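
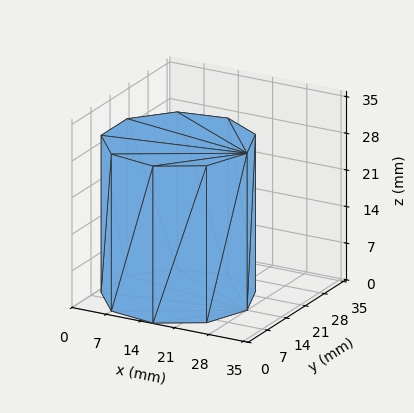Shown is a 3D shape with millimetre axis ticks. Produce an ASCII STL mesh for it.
Reading the render: the shape is a regular 9-sided prism (a cylinder approximated with 9 flat sides), circumscribed radius ≈ 14 mm, height ≈ 30 mm (dimensions read to the nearest mm from the axis ticks). For the STL, each face is triangulated and given an outward normal.

solid part
  facet normal 0.0000 0.0000 -1.0000
    outer loop
      vertex 16.431 27.787 0.000
      vertex 24.725 22.999 0.000
      vertex 28.000 14.000 0.000
    endloop
  endfacet
  facet normal 0.0000 0.0000 -1.0000
    outer loop
      vertex 7.000 26.124 0.000
      vertex 16.431 27.787 0.000
      vertex 28.000 14.000 0.000
    endloop
  endfacet
  facet normal 0.0000 0.0000 -1.0000
    outer loop
      vertex 0.844 18.788 0.000
      vertex 7.000 26.124 0.000
      vertex 28.000 14.000 0.000
    endloop
  endfacet
  facet normal 0.0000 0.0000 -1.0000
    outer loop
      vertex 0.844 9.212 0.000
      vertex 0.844 18.788 0.000
      vertex 28.000 14.000 0.000
    endloop
  endfacet
  facet normal 0.0000 0.0000 -1.0000
    outer loop
      vertex 7.000 1.876 0.000
      vertex 0.844 9.212 0.000
      vertex 28.000 14.000 0.000
    endloop
  endfacet
  facet normal 0.0000 0.0000 -1.0000
    outer loop
      vertex 16.431 0.213 0.000
      vertex 7.000 1.876 0.000
      vertex 28.000 14.000 0.000
    endloop
  endfacet
  facet normal 0.0000 0.0000 -1.0000
    outer loop
      vertex 24.725 5.001 0.000
      vertex 16.431 0.213 0.000
      vertex 28.000 14.000 0.000
    endloop
  endfacet
  facet normal 0.0000 0.0000 1.0000
    outer loop
      vertex 28.000 14.000 30.000
      vertex 24.725 22.999 30.000
      vertex 16.431 27.787 30.000
    endloop
  endfacet
  facet normal 0.0000 0.0000 1.0000
    outer loop
      vertex 28.000 14.000 30.000
      vertex 16.431 27.787 30.000
      vertex 7.000 26.124 30.000
    endloop
  endfacet
  facet normal 0.0000 0.0000 1.0000
    outer loop
      vertex 28.000 14.000 30.000
      vertex 7.000 26.124 30.000
      vertex 0.844 18.788 30.000
    endloop
  endfacet
  facet normal 0.0000 0.0000 1.0000
    outer loop
      vertex 28.000 14.000 30.000
      vertex 0.844 18.788 30.000
      vertex 0.844 9.212 30.000
    endloop
  endfacet
  facet normal 0.0000 0.0000 1.0000
    outer loop
      vertex 28.000 14.000 30.000
      vertex 0.844 9.212 30.000
      vertex 7.000 1.876 30.000
    endloop
  endfacet
  facet normal 0.0000 0.0000 1.0000
    outer loop
      vertex 28.000 14.000 30.000
      vertex 7.000 1.876 30.000
      vertex 16.431 0.213 30.000
    endloop
  endfacet
  facet normal 0.0000 0.0000 1.0000
    outer loop
      vertex 28.000 14.000 30.000
      vertex 16.431 0.213 30.000
      vertex 24.725 5.001 30.000
    endloop
  endfacet
  facet normal 0.9397 0.3420 0.0000
    outer loop
      vertex 28.000 14.000 0.000
      vertex 24.725 22.999 0.000
      vertex 24.725 22.999 30.000
    endloop
  endfacet
  facet normal 0.9397 0.3420 0.0000
    outer loop
      vertex 28.000 14.000 0.000
      vertex 24.725 22.999 30.000
      vertex 28.000 14.000 30.000
    endloop
  endfacet
  facet normal 0.5000 0.8660 0.0000
    outer loop
      vertex 24.725 22.999 0.000
      vertex 16.431 27.787 0.000
      vertex 16.431 27.787 30.000
    endloop
  endfacet
  facet normal 0.5000 0.8660 0.0000
    outer loop
      vertex 24.725 22.999 0.000
      vertex 16.431 27.787 30.000
      vertex 24.725 22.999 30.000
    endloop
  endfacet
  facet normal -0.1737 0.9848 0.0000
    outer loop
      vertex 16.431 27.787 0.000
      vertex 7.000 26.124 0.000
      vertex 7.000 26.124 30.000
    endloop
  endfacet
  facet normal -0.1737 0.9848 0.0000
    outer loop
      vertex 16.431 27.787 0.000
      vertex 7.000 26.124 30.000
      vertex 16.431 27.787 30.000
    endloop
  endfacet
  facet normal -0.7660 0.6428 0.0000
    outer loop
      vertex 7.000 26.124 0.000
      vertex 0.844 18.788 0.000
      vertex 0.844 18.788 30.000
    endloop
  endfacet
  facet normal -0.7660 0.6428 0.0000
    outer loop
      vertex 7.000 26.124 0.000
      vertex 0.844 18.788 30.000
      vertex 7.000 26.124 30.000
    endloop
  endfacet
  facet normal -1.0000 0.0000 0.0000
    outer loop
      vertex 0.844 18.788 0.000
      vertex 0.844 9.212 0.000
      vertex 0.844 9.212 30.000
    endloop
  endfacet
  facet normal -1.0000 0.0000 0.0000
    outer loop
      vertex 0.844 18.788 0.000
      vertex 0.844 9.212 30.000
      vertex 0.844 18.788 30.000
    endloop
  endfacet
  facet normal -0.7660 -0.6428 0.0000
    outer loop
      vertex 0.844 9.212 0.000
      vertex 7.000 1.876 0.000
      vertex 7.000 1.876 30.000
    endloop
  endfacet
  facet normal -0.7660 -0.6428 0.0000
    outer loop
      vertex 0.844 9.212 0.000
      vertex 7.000 1.876 30.000
      vertex 0.844 9.212 30.000
    endloop
  endfacet
  facet normal -0.1737 -0.9848 0.0000
    outer loop
      vertex 7.000 1.876 0.000
      vertex 16.431 0.213 0.000
      vertex 16.431 0.213 30.000
    endloop
  endfacet
  facet normal -0.1737 -0.9848 0.0000
    outer loop
      vertex 7.000 1.876 0.000
      vertex 16.431 0.213 30.000
      vertex 7.000 1.876 30.000
    endloop
  endfacet
  facet normal 0.5000 -0.8660 0.0000
    outer loop
      vertex 16.431 0.213 0.000
      vertex 24.725 5.001 0.000
      vertex 24.725 5.001 30.000
    endloop
  endfacet
  facet normal 0.5000 -0.8660 0.0000
    outer loop
      vertex 16.431 0.213 0.000
      vertex 24.725 5.001 30.000
      vertex 16.431 0.213 30.000
    endloop
  endfacet
  facet normal 0.9397 -0.3420 0.0000
    outer loop
      vertex 24.725 5.001 0.000
      vertex 28.000 14.000 0.000
      vertex 28.000 14.000 30.000
    endloop
  endfacet
  facet normal 0.9397 -0.3420 0.0000
    outer loop
      vertex 24.725 5.001 0.000
      vertex 28.000 14.000 30.000
      vertex 24.725 5.001 30.000
    endloop
  endfacet
endsolid part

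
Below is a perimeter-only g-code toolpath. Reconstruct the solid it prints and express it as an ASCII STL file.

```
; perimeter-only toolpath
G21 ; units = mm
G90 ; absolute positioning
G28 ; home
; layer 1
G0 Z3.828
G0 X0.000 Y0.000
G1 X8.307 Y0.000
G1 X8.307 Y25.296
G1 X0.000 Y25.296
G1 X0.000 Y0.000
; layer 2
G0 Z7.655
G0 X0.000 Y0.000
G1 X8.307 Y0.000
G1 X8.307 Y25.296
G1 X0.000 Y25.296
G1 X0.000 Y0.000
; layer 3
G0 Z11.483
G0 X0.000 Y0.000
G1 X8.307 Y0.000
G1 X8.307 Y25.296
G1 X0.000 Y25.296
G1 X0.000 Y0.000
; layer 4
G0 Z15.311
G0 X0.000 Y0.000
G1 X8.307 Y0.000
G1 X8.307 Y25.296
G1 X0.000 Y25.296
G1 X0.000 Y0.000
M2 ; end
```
solid part
  facet normal 0.0000 0.0000 -1.0000
    outer loop
      vertex 8.307 25.296 0.000
      vertex 8.307 0.000 0.000
      vertex 0.000 0.000 0.000
    endloop
  endfacet
  facet normal 0.0000 0.0000 -1.0000
    outer loop
      vertex 0.000 25.296 0.000
      vertex 8.307 25.296 0.000
      vertex 0.000 0.000 0.000
    endloop
  endfacet
  facet normal 0.0000 0.0000 1.0000
    outer loop
      vertex 0.000 0.000 15.311
      vertex 8.307 0.000 15.311
      vertex 8.307 25.296 15.311
    endloop
  endfacet
  facet normal 0.0000 0.0000 1.0000
    outer loop
      vertex 0.000 0.000 15.311
      vertex 8.307 25.296 15.311
      vertex 0.000 25.296 15.311
    endloop
  endfacet
  facet normal 0.0000 -1.0000 0.0000
    outer loop
      vertex 0.000 0.000 0.000
      vertex 8.307 0.000 0.000
      vertex 8.307 0.000 15.311
    endloop
  endfacet
  facet normal 0.0000 -1.0000 0.0000
    outer loop
      vertex 0.000 0.000 0.000
      vertex 8.307 0.000 15.311
      vertex 0.000 0.000 15.311
    endloop
  endfacet
  facet normal 0.0000 1.0000 0.0000
    outer loop
      vertex 8.307 25.296 15.311
      vertex 8.307 25.296 0.000
      vertex 0.000 25.296 0.000
    endloop
  endfacet
  facet normal 0.0000 1.0000 0.0000
    outer loop
      vertex 0.000 25.296 15.311
      vertex 8.307 25.296 15.311
      vertex 0.000 25.296 0.000
    endloop
  endfacet
  facet normal -1.0000 0.0000 0.0000
    outer loop
      vertex 0.000 25.296 15.311
      vertex 0.000 25.296 0.000
      vertex 0.000 0.000 0.000
    endloop
  endfacet
  facet normal -1.0000 0.0000 0.0000
    outer loop
      vertex 0.000 0.000 15.311
      vertex 0.000 25.296 15.311
      vertex 0.000 0.000 0.000
    endloop
  endfacet
  facet normal 1.0000 0.0000 0.0000
    outer loop
      vertex 8.307 0.000 0.000
      vertex 8.307 25.296 0.000
      vertex 8.307 25.296 15.311
    endloop
  endfacet
  facet normal 1.0000 0.0000 0.0000
    outer loop
      vertex 8.307 0.000 0.000
      vertex 8.307 25.296 15.311
      vertex 8.307 0.000 15.311
    endloop
  endfacet
endsolid part

The G0 Z moves step by Δz≈3.828 mm. Every layer's G1 loop is the same polygon, so the solid is a straight extrusion of it from z=0 to z≈15.3. Closing with flat bottom and top caps and triangulating gives 12 facets — a rectangular box, roughly 8.31 × 25.3 mm footprint and 15.3 mm tall.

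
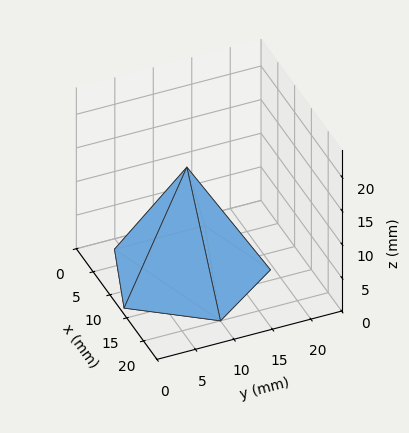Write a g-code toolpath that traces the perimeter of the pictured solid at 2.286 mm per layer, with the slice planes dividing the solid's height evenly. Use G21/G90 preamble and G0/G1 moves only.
Reading the render: the shape is a regular 5-sided pyramid, base circumscribed radius ≈ 10 mm, apex at z ≈ 16 mm (dimensions read to the nearest mm from the axis ticks). For the g-code, the solid's height is divided into equal slices at the stated Δz and each level perimeter traced with G1 moves after a G0 lift.

; perimeter-only toolpath
G21 ; units = mm
G90 ; absolute positioning
G28 ; home
; layer 1
G0 Z2.286
G0 X18.571 Y10.000
G1 X12.649 Y18.152
G1 X3.066 Y15.038
G1 X3.066 Y4.962
G1 X12.649 Y1.848
G1 X18.571 Y10.000
; layer 2
G0 Z4.571
G0 X17.143 Y10.000
G1 X12.207 Y16.794
G1 X4.221 Y14.199
G1 X4.221 Y5.801
G1 X12.207 Y3.206
G1 X17.143 Y10.000
; layer 3
G0 Z6.857
G0 X15.714 Y10.000
G1 X11.766 Y15.435
G1 X5.377 Y13.359
G1 X5.377 Y6.641
G1 X11.766 Y4.565
G1 X15.714 Y10.000
; layer 4
G0 Z9.143
G0 X14.286 Y10.000
G1 X11.324 Y14.076
G1 X6.533 Y12.519
G1 X6.533 Y7.481
G1 X11.324 Y5.924
G1 X14.286 Y10.000
; layer 5
G0 Z11.429
G0 X12.857 Y10.000
G1 X10.883 Y12.717
G1 X7.689 Y11.679
G1 X7.689 Y8.321
G1 X10.883 Y7.283
G1 X12.857 Y10.000
; layer 6
G0 Z13.714
G0 X11.429 Y10.000
G1 X10.441 Y11.359
G1 X8.844 Y10.840
G1 X8.844 Y9.160
G1 X10.441 Y8.641
G1 X11.429 Y10.000
M2 ; end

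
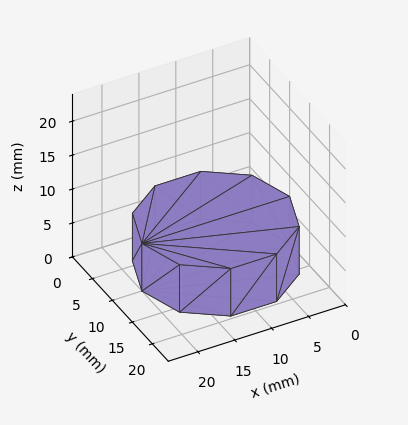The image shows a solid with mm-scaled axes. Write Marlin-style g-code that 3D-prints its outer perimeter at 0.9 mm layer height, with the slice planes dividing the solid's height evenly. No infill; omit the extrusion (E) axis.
Reading the render: the shape is a regular 10-sided prism (a cylinder approximated with 10 flat sides), circumscribed radius ≈ 10 mm, height ≈ 7 mm (dimensions read to the nearest mm from the axis ticks). For the g-code, the solid's height is divided into equal slices at the stated Δz and each level perimeter traced with G1 moves after a G0 lift.

; perimeter-only toolpath
G21 ; units = mm
G90 ; absolute positioning
G28 ; home
; layer 1
G0 Z0.9
G0 X20.0 Y10.0
G1 X18.1 Y15.9
G1 X13.1 Y19.5
G1 X6.9 Y19.5
G1 X1.9 Y15.9
G1 X0.0 Y10.0
G1 X1.9 Y4.1
G1 X6.9 Y0.5
G1 X13.1 Y0.5
G1 X18.1 Y4.1
G1 X20.0 Y10.0
; layer 2
G0 Z1.8
G0 X20.0 Y10.0
G1 X18.1 Y15.9
G1 X13.1 Y19.5
G1 X6.9 Y19.5
G1 X1.9 Y15.9
G1 X0.0 Y10.0
G1 X1.9 Y4.1
G1 X6.9 Y0.5
G1 X13.1 Y0.5
G1 X18.1 Y4.1
G1 X20.0 Y10.0
; layer 3
G0 Z2.6
G0 X20.0 Y10.0
G1 X18.1 Y15.9
G1 X13.1 Y19.5
G1 X6.9 Y19.5
G1 X1.9 Y15.9
G1 X0.0 Y10.0
G1 X1.9 Y4.1
G1 X6.9 Y0.5
G1 X13.1 Y0.5
G1 X18.1 Y4.1
G1 X20.0 Y10.0
; layer 4
G0 Z3.5
G0 X20.0 Y10.0
G1 X18.1 Y15.9
G1 X13.1 Y19.5
G1 X6.9 Y19.5
G1 X1.9 Y15.9
G1 X0.0 Y10.0
G1 X1.9 Y4.1
G1 X6.9 Y0.5
G1 X13.1 Y0.5
G1 X18.1 Y4.1
G1 X20.0 Y10.0
; layer 5
G0 Z4.4
G0 X20.0 Y10.0
G1 X18.1 Y15.9
G1 X13.1 Y19.5
G1 X6.9 Y19.5
G1 X1.9 Y15.9
G1 X0.0 Y10.0
G1 X1.9 Y4.1
G1 X6.9 Y0.5
G1 X13.1 Y0.5
G1 X18.1 Y4.1
G1 X20.0 Y10.0
; layer 6
G0 Z5.2
G0 X20.0 Y10.0
G1 X18.1 Y15.9
G1 X13.1 Y19.5
G1 X6.9 Y19.5
G1 X1.9 Y15.9
G1 X0.0 Y10.0
G1 X1.9 Y4.1
G1 X6.9 Y0.5
G1 X13.1 Y0.5
G1 X18.1 Y4.1
G1 X20.0 Y10.0
; layer 7
G0 Z6.1
G0 X20.0 Y10.0
G1 X18.1 Y15.9
G1 X13.1 Y19.5
G1 X6.9 Y19.5
G1 X1.9 Y15.9
G1 X0.0 Y10.0
G1 X1.9 Y4.1
G1 X6.9 Y0.5
G1 X13.1 Y0.5
G1 X18.1 Y4.1
G1 X20.0 Y10.0
; layer 8
G0 Z7.0
G0 X20.0 Y10.0
G1 X18.1 Y15.9
G1 X13.1 Y19.5
G1 X6.9 Y19.5
G1 X1.9 Y15.9
G1 X0.0 Y10.0
G1 X1.9 Y4.1
G1 X6.9 Y0.5
G1 X13.1 Y0.5
G1 X18.1 Y4.1
G1 X20.0 Y10.0
M2 ; end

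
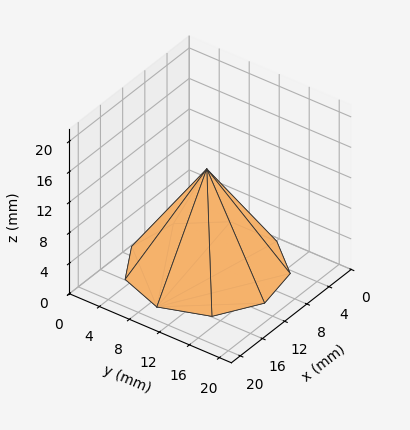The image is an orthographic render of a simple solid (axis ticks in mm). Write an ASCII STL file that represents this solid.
Reading the render: the shape is a regular 9-sided pyramid, base circumscribed radius ≈ 9 mm, apex at z ≈ 13 mm (dimensions read to the nearest mm from the axis ticks). For the STL, each face is triangulated and given an outward normal.

solid part
  facet normal 0.0000 0.0000 -1.0000
    outer loop
      vertex 10.563 17.863 0.000
      vertex 15.894 14.785 0.000
      vertex 18.000 9.000 0.000
    endloop
  endfacet
  facet normal 0.0000 0.0000 -1.0000
    outer loop
      vertex 4.500 16.794 0.000
      vertex 10.563 17.863 0.000
      vertex 18.000 9.000 0.000
    endloop
  endfacet
  facet normal 0.0000 0.0000 -1.0000
    outer loop
      vertex 0.543 12.078 0.000
      vertex 4.500 16.794 0.000
      vertex 18.000 9.000 0.000
    endloop
  endfacet
  facet normal 0.0000 0.0000 -1.0000
    outer loop
      vertex 0.543 5.922 0.000
      vertex 0.543 12.078 0.000
      vertex 18.000 9.000 0.000
    endloop
  endfacet
  facet normal 0.0000 0.0000 -1.0000
    outer loop
      vertex 4.500 1.206 0.000
      vertex 0.543 5.922 0.000
      vertex 18.000 9.000 0.000
    endloop
  endfacet
  facet normal 0.0000 0.0000 -1.0000
    outer loop
      vertex 10.563 0.137 0.000
      vertex 4.500 1.206 0.000
      vertex 18.000 9.000 0.000
    endloop
  endfacet
  facet normal 0.0000 0.0000 -1.0000
    outer loop
      vertex 15.894 3.215 0.000
      vertex 10.563 0.137 0.000
      vertex 18.000 9.000 0.000
    endloop
  endfacet
  facet normal 0.7877 0.2867 0.5453
    outer loop
      vertex 18.000 9.000 0.000
      vertex 15.894 14.785 0.000
      vertex 9.000 9.000 13.000
    endloop
  endfacet
  facet normal 0.4191 0.7259 0.5453
    outer loop
      vertex 15.894 14.785 0.000
      vertex 10.563 17.863 0.000
      vertex 9.000 9.000 13.000
    endloop
  endfacet
  facet normal -0.1455 0.8255 0.5453
    outer loop
      vertex 10.563 17.863 0.000
      vertex 4.500 16.794 0.000
      vertex 9.000 9.000 13.000
    endloop
  endfacet
  facet normal -0.6421 0.5388 0.5453
    outer loop
      vertex 4.500 16.794 0.000
      vertex 0.543 12.078 0.000
      vertex 9.000 9.000 13.000
    endloop
  endfacet
  facet normal -0.8382 0.0000 0.5453
    outer loop
      vertex 0.543 12.078 0.000
      vertex 0.543 5.922 0.000
      vertex 9.000 9.000 13.000
    endloop
  endfacet
  facet normal -0.6421 -0.5388 0.5453
    outer loop
      vertex 0.543 5.922 0.000
      vertex 4.500 1.206 0.000
      vertex 9.000 9.000 13.000
    endloop
  endfacet
  facet normal -0.1455 -0.8255 0.5453
    outer loop
      vertex 4.500 1.206 0.000
      vertex 10.563 0.137 0.000
      vertex 9.000 9.000 13.000
    endloop
  endfacet
  facet normal 0.4191 -0.7259 0.5453
    outer loop
      vertex 10.563 0.137 0.000
      vertex 15.894 3.215 0.000
      vertex 9.000 9.000 13.000
    endloop
  endfacet
  facet normal 0.7877 -0.2867 0.5453
    outer loop
      vertex 15.894 3.215 0.000
      vertex 18.000 9.000 0.000
      vertex 9.000 9.000 13.000
    endloop
  endfacet
endsolid part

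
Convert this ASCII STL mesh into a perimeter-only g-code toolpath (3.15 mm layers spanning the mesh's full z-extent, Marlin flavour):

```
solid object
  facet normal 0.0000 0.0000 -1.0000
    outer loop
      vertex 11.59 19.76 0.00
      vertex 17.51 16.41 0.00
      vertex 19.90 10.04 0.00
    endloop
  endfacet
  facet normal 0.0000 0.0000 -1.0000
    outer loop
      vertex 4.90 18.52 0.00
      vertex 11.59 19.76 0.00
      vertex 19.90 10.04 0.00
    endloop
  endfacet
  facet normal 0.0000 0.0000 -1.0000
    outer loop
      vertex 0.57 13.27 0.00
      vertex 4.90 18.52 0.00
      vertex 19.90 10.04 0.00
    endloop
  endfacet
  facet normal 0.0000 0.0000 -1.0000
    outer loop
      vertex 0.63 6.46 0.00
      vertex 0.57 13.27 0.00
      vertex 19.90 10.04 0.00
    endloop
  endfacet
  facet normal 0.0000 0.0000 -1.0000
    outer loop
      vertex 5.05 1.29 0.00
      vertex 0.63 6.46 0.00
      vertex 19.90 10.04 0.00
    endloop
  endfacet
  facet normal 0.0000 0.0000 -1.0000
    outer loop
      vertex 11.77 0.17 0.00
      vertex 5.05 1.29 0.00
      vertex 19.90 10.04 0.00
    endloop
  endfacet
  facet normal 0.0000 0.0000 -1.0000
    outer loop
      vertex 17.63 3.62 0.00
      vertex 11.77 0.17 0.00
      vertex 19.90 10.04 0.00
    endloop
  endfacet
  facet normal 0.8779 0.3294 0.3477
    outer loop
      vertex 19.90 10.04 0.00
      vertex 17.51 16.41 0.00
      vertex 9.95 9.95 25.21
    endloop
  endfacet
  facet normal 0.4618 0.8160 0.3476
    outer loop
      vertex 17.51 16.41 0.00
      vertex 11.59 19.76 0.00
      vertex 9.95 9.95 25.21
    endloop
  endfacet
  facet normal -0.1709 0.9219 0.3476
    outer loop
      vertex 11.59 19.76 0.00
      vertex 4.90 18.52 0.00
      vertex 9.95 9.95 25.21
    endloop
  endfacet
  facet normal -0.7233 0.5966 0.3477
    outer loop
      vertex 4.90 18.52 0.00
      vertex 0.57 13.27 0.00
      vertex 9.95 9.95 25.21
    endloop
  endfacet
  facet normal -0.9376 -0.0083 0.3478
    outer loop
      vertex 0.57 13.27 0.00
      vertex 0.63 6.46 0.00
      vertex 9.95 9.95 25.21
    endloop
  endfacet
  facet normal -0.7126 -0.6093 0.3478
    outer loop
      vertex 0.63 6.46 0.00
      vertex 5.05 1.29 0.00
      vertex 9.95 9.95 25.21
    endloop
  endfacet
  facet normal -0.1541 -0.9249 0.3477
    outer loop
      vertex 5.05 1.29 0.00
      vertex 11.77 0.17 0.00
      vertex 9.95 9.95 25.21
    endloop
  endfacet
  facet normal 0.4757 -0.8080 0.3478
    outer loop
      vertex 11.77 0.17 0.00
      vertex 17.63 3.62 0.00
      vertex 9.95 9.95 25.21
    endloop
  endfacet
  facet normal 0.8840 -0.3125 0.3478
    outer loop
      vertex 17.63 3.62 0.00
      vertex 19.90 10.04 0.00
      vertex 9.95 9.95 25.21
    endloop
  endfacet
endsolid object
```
; perimeter-only toolpath
G21 ; units = mm
G90 ; absolute positioning
G28 ; home
; layer 1
G0 Z3.15
G0 X18.66 Y10.03
G1 X16.57 Y15.60
G1 X11.38 Y18.53
G1 X5.53 Y17.45
G1 X1.74 Y12.86
G1 X1.79 Y6.90
G1 X5.66 Y2.37
G1 X11.54 Y1.39
G1 X16.67 Y4.41
G1 X18.66 Y10.03
; layer 2
G0 Z6.30
G0 X17.41 Y10.02
G1 X15.62 Y14.80
G1 X11.18 Y17.31
G1 X6.16 Y16.38
G1 X2.92 Y12.44
G1 X2.96 Y7.33
G1 X6.27 Y3.46
G1 X11.32 Y2.61
G1 X15.71 Y5.20
G1 X17.41 Y10.02
; layer 3
G0 Z9.45
G0 X16.17 Y10.01
G1 X14.68 Y13.99
G1 X10.97 Y16.08
G1 X6.79 Y15.31
G1 X4.09 Y12.02
G1 X4.12 Y7.77
G1 X6.89 Y4.54
G1 X11.09 Y3.84
G1 X14.75 Y5.99
G1 X16.17 Y10.01
; layer 4
G0 Z12.61
G0 X14.92 Y9.99
G1 X13.73 Y13.18
G1 X10.77 Y14.86
G1 X7.42 Y14.23
G1 X5.26 Y11.61
G1 X5.29 Y8.21
G1 X7.50 Y5.62
G1 X10.86 Y5.06
G1 X13.79 Y6.79
G1 X14.92 Y9.99
; layer 5
G0 Z15.76
G0 X13.68 Y9.98
G1 X12.79 Y12.37
G1 X10.56 Y13.63
G1 X8.06 Y13.16
G1 X6.43 Y11.20
G1 X6.46 Y8.64
G1 X8.11 Y6.70
G1 X10.63 Y6.28
G1 X12.83 Y7.58
G1 X13.68 Y9.98
; layer 6
G0 Z18.91
G0 X12.44 Y9.97
G1 X11.84 Y11.57
G1 X10.36 Y12.40
G1 X8.69 Y12.09
G1 X7.60 Y10.78
G1 X7.62 Y9.08
G1 X8.72 Y7.78
G1 X10.40 Y7.50
G1 X11.87 Y8.37
G1 X12.44 Y9.97
; layer 7
G0 Z22.06
G0 X11.19 Y9.96
G1 X10.89 Y10.76
G1 X10.15 Y11.18
G1 X9.32 Y11.02
G1 X8.78 Y10.36
G1 X8.78 Y9.51
G1 X9.34 Y8.87
G1 X10.18 Y8.73
G1 X10.91 Y9.16
G1 X11.19 Y9.96
M2 ; end

The solid is a regular 9-sided pyramid, base circumscribed radius ≈ 9.95 mm, apex at z ≈ 25.2 mm. Slicing at Δz = 3.15 mm — 8 equal slices spanning the solid's height, so layer i sits at z = i·h/8 — gives 7 non-empty perimeters. Each is a 9-segment closed polygon; G0 lifts to the layer z and rapids to the start vertex, then G1 traces the edges. The cross-section shrinks linearly with z (the slice at the apex is degenerate and omitted).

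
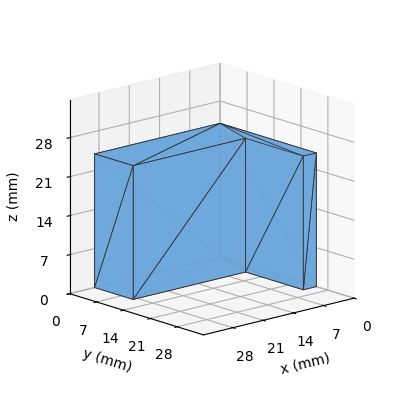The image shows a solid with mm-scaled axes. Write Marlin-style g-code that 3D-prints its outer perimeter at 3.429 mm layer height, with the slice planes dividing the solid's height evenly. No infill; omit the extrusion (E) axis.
Reading the render: the shape is an L-shaped prism: outer 29 × 25 mm, arm thicknesses ≈ 10 mm (horizontal) and 3 mm (vertical), extruded 24 mm in z (dimensions read to the nearest mm from the axis ticks). For the g-code, the solid's height is divided into equal slices at the stated Δz and each level perimeter traced with G1 moves after a G0 lift.

; perimeter-only toolpath
G21 ; units = mm
G90 ; absolute positioning
G28 ; home
; layer 1
G0 Z3.429
G0 X0.000 Y0.000
G1 X29.000 Y0.000
G1 X29.000 Y10.000
G1 X3.000 Y10.000
G1 X3.000 Y25.000
G1 X0.000 Y25.000
G1 X0.000 Y0.000
; layer 2
G0 Z6.857
G0 X0.000 Y0.000
G1 X29.000 Y0.000
G1 X29.000 Y10.000
G1 X3.000 Y10.000
G1 X3.000 Y25.000
G1 X0.000 Y25.000
G1 X0.000 Y0.000
; layer 3
G0 Z10.286
G0 X0.000 Y0.000
G1 X29.000 Y0.000
G1 X29.000 Y10.000
G1 X3.000 Y10.000
G1 X3.000 Y25.000
G1 X0.000 Y25.000
G1 X0.000 Y0.000
; layer 4
G0 Z13.714
G0 X0.000 Y0.000
G1 X29.000 Y0.000
G1 X29.000 Y10.000
G1 X3.000 Y10.000
G1 X3.000 Y25.000
G1 X0.000 Y25.000
G1 X0.000 Y0.000
; layer 5
G0 Z17.143
G0 X0.000 Y0.000
G1 X29.000 Y0.000
G1 X29.000 Y10.000
G1 X3.000 Y10.000
G1 X3.000 Y25.000
G1 X0.000 Y25.000
G1 X0.000 Y0.000
; layer 6
G0 Z20.571
G0 X0.000 Y0.000
G1 X29.000 Y0.000
G1 X29.000 Y10.000
G1 X3.000 Y10.000
G1 X3.000 Y25.000
G1 X0.000 Y25.000
G1 X0.000 Y0.000
; layer 7
G0 Z24.000
G0 X0.000 Y0.000
G1 X29.000 Y0.000
G1 X29.000 Y10.000
G1 X3.000 Y10.000
G1 X3.000 Y25.000
G1 X0.000 Y25.000
G1 X0.000 Y0.000
M2 ; end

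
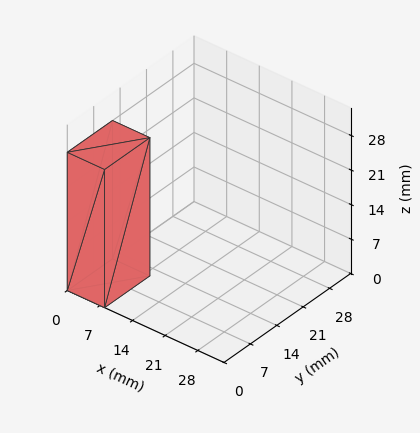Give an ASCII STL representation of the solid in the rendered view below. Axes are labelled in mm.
Reading the render: the shape is a rectangular box, roughly 8 × 12 mm footprint and 28 mm tall (dimensions read to the nearest mm from the axis ticks). For the STL, each face is triangulated and given an outward normal.

solid part
  facet normal 0.0000 0.0000 -1.0000
    outer loop
      vertex 8.000 12.000 0.000
      vertex 8.000 0.000 0.000
      vertex 0.000 0.000 0.000
    endloop
  endfacet
  facet normal 0.0000 0.0000 -1.0000
    outer loop
      vertex 0.000 12.000 0.000
      vertex 8.000 12.000 0.000
      vertex 0.000 0.000 0.000
    endloop
  endfacet
  facet normal 0.0000 0.0000 1.0000
    outer loop
      vertex 0.000 0.000 28.000
      vertex 8.000 0.000 28.000
      vertex 8.000 12.000 28.000
    endloop
  endfacet
  facet normal 0.0000 0.0000 1.0000
    outer loop
      vertex 0.000 0.000 28.000
      vertex 8.000 12.000 28.000
      vertex 0.000 12.000 28.000
    endloop
  endfacet
  facet normal 0.0000 -1.0000 0.0000
    outer loop
      vertex 0.000 0.000 0.000
      vertex 8.000 0.000 0.000
      vertex 8.000 0.000 28.000
    endloop
  endfacet
  facet normal 0.0000 -1.0000 0.0000
    outer loop
      vertex 0.000 0.000 0.000
      vertex 8.000 0.000 28.000
      vertex 0.000 0.000 28.000
    endloop
  endfacet
  facet normal 0.0000 1.0000 0.0000
    outer loop
      vertex 8.000 12.000 28.000
      vertex 8.000 12.000 0.000
      vertex 0.000 12.000 0.000
    endloop
  endfacet
  facet normal 0.0000 1.0000 0.0000
    outer loop
      vertex 0.000 12.000 28.000
      vertex 8.000 12.000 28.000
      vertex 0.000 12.000 0.000
    endloop
  endfacet
  facet normal -1.0000 0.0000 0.0000
    outer loop
      vertex 0.000 12.000 28.000
      vertex 0.000 12.000 0.000
      vertex 0.000 0.000 0.000
    endloop
  endfacet
  facet normal -1.0000 0.0000 0.0000
    outer loop
      vertex 0.000 0.000 28.000
      vertex 0.000 12.000 28.000
      vertex 0.000 0.000 0.000
    endloop
  endfacet
  facet normal 1.0000 0.0000 0.0000
    outer loop
      vertex 8.000 0.000 0.000
      vertex 8.000 12.000 0.000
      vertex 8.000 12.000 28.000
    endloop
  endfacet
  facet normal 1.0000 0.0000 0.0000
    outer loop
      vertex 8.000 0.000 0.000
      vertex 8.000 12.000 28.000
      vertex 8.000 0.000 28.000
    endloop
  endfacet
endsolid part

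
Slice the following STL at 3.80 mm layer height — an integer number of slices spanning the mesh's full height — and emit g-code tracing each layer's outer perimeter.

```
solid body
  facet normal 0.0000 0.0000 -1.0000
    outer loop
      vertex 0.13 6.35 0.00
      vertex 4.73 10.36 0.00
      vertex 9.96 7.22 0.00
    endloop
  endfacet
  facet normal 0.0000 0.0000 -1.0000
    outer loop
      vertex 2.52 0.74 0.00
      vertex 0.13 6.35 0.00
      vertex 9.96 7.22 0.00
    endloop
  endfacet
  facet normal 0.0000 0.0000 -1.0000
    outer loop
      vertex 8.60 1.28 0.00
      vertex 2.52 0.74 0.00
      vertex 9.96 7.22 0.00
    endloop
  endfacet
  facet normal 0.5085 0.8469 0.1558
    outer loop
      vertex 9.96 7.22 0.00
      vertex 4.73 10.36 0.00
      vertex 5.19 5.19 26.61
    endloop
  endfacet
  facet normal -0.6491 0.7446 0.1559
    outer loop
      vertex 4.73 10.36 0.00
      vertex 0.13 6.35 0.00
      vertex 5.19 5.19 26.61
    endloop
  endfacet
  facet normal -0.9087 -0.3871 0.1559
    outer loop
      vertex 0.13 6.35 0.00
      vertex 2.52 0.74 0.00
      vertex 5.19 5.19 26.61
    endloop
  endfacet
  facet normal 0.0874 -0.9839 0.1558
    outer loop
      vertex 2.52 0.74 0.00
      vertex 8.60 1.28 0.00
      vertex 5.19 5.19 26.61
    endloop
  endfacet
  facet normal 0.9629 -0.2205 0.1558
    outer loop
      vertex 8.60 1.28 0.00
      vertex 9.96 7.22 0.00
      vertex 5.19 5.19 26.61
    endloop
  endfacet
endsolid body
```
; perimeter-only toolpath
G21 ; units = mm
G90 ; absolute positioning
G28 ; home
; layer 1
G0 Z3.80
G0 X9.28 Y6.93
G1 X4.80 Y9.62
G1 X0.85 Y6.18
G1 X2.90 Y1.38
G1 X8.11 Y1.84
G1 X9.28 Y6.93
; layer 2
G0 Z7.60
G0 X8.60 Y6.64
G1 X4.86 Y8.88
G1 X1.58 Y6.02
G1 X3.28 Y2.01
G1 X7.63 Y2.40
G1 X8.60 Y6.64
; layer 3
G0 Z11.40
G0 X7.92 Y6.35
G1 X4.93 Y8.14
G1 X2.30 Y5.85
G1 X3.66 Y2.65
G1 X7.14 Y2.96
G1 X7.92 Y6.35
; layer 4
G0 Z15.21
G0 X7.23 Y6.06
G1 X4.99 Y7.41
G1 X3.02 Y5.69
G1 X4.05 Y3.28
G1 X6.65 Y3.51
G1 X7.23 Y6.06
; layer 5
G0 Z19.01
G0 X6.55 Y5.77
G1 X5.06 Y6.67
G1 X3.74 Y5.52
G1 X4.43 Y3.92
G1 X6.16 Y4.07
G1 X6.55 Y5.77
; layer 6
G0 Z22.81
G0 X5.87 Y5.48
G1 X5.12 Y5.93
G1 X4.47 Y5.36
G1 X4.81 Y4.55
G1 X5.68 Y4.63
G1 X5.87 Y5.48
M2 ; end

The solid is a regular 5-sided pyramid, base circumscribed radius ≈ 5.19 mm, apex at z ≈ 26.6 mm. Slicing at Δz = 3.80 mm — 7 equal slices spanning the solid's height, so layer i sits at z = i·h/7 — gives 6 non-empty perimeters. Each is a 5-segment closed polygon; G0 lifts to the layer z and rapids to the start vertex, then G1 traces the edges. The cross-section shrinks linearly with z (the slice at the apex is degenerate and omitted).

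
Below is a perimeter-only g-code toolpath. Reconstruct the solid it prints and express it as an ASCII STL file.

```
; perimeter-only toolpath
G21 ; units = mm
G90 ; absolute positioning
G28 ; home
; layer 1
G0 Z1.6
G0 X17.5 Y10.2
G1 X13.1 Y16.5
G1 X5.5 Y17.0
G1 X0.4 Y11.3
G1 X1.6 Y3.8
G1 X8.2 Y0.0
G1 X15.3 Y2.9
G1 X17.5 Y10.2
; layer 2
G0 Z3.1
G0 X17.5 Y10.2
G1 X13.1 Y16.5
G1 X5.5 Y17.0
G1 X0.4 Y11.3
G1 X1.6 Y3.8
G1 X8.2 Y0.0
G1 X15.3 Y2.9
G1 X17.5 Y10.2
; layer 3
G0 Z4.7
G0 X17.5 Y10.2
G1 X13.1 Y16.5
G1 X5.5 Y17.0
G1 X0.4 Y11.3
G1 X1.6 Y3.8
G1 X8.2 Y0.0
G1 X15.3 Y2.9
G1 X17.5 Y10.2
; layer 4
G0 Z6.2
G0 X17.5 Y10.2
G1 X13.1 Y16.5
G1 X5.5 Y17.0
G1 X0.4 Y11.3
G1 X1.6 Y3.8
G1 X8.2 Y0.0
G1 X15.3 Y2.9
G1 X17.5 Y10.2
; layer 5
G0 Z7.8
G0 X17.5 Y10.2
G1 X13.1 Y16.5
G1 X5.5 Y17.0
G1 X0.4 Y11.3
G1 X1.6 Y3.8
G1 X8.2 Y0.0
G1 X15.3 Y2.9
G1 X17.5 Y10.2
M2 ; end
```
solid part
  facet normal 0.0000 0.0000 -1.0000
    outer loop
      vertex 5.5 17.0 0.0
      vertex 13.1 16.5 0.0
      vertex 17.5 10.2 0.0
    endloop
  endfacet
  facet normal 0.0000 0.0000 -1.0000
    outer loop
      vertex 0.4 11.3 0.0
      vertex 5.5 17.0 0.0
      vertex 17.5 10.2 0.0
    endloop
  endfacet
  facet normal 0.0000 0.0000 -1.0000
    outer loop
      vertex 1.6 3.8 0.0
      vertex 0.4 11.3 0.0
      vertex 17.5 10.2 0.0
    endloop
  endfacet
  facet normal 0.0000 0.0000 -1.0000
    outer loop
      vertex 8.2 0.0 0.0
      vertex 1.6 3.8 0.0
      vertex 17.5 10.2 0.0
    endloop
  endfacet
  facet normal 0.0000 0.0000 -1.0000
    outer loop
      vertex 15.3 2.9 0.0
      vertex 8.2 0.0 0.0
      vertex 17.5 10.2 0.0
    endloop
  endfacet
  facet normal 0.0000 0.0000 1.0000
    outer loop
      vertex 17.5 10.2 7.8
      vertex 13.1 16.5 7.8
      vertex 5.5 17.0 7.8
    endloop
  endfacet
  facet normal 0.0000 0.0000 1.0000
    outer loop
      vertex 17.5 10.2 7.8
      vertex 5.5 17.0 7.8
      vertex 0.4 11.3 7.8
    endloop
  endfacet
  facet normal 0.0000 0.0000 1.0000
    outer loop
      vertex 17.5 10.2 7.8
      vertex 0.4 11.3 7.8
      vertex 1.6 3.8 7.8
    endloop
  endfacet
  facet normal 0.0000 0.0000 1.0000
    outer loop
      vertex 17.5 10.2 7.8
      vertex 1.6 3.8 7.8
      vertex 8.2 0.0 7.8
    endloop
  endfacet
  facet normal 0.0000 0.0000 1.0000
    outer loop
      vertex 17.5 10.2 7.8
      vertex 8.2 0.0 7.8
      vertex 15.3 2.9 7.8
    endloop
  endfacet
  facet normal 0.8198 0.5726 0.0000
    outer loop
      vertex 17.5 10.2 0.0
      vertex 13.1 16.5 0.0
      vertex 13.1 16.5 7.8
    endloop
  endfacet
  facet normal 0.8198 0.5726 0.0000
    outer loop
      vertex 17.5 10.2 0.0
      vertex 13.1 16.5 7.8
      vertex 17.5 10.2 7.8
    endloop
  endfacet
  facet normal 0.0656 0.9978 0.0000
    outer loop
      vertex 13.1 16.5 0.0
      vertex 5.5 17.0 0.0
      vertex 5.5 17.0 7.8
    endloop
  endfacet
  facet normal 0.0656 0.9978 0.0000
    outer loop
      vertex 13.1 16.5 0.0
      vertex 5.5 17.0 7.8
      vertex 13.1 16.5 7.8
    endloop
  endfacet
  facet normal -0.7452 0.6668 0.0000
    outer loop
      vertex 5.5 17.0 0.0
      vertex 0.4 11.3 0.0
      vertex 0.4 11.3 7.8
    endloop
  endfacet
  facet normal -0.7452 0.6668 0.0000
    outer loop
      vertex 5.5 17.0 0.0
      vertex 0.4 11.3 7.8
      vertex 5.5 17.0 7.8
    endloop
  endfacet
  facet normal -0.9874 -0.1580 0.0000
    outer loop
      vertex 0.4 11.3 0.0
      vertex 1.6 3.8 0.0
      vertex 1.6 3.8 7.8
    endloop
  endfacet
  facet normal -0.9874 -0.1580 0.0000
    outer loop
      vertex 0.4 11.3 0.0
      vertex 1.6 3.8 7.8
      vertex 0.4 11.3 7.8
    endloop
  endfacet
  facet normal -0.4990 -0.8666 0.0000
    outer loop
      vertex 1.6 3.8 0.0
      vertex 8.2 0.0 0.0
      vertex 8.2 0.0 7.8
    endloop
  endfacet
  facet normal -0.4990 -0.8666 0.0000
    outer loop
      vertex 1.6 3.8 0.0
      vertex 8.2 0.0 7.8
      vertex 1.6 3.8 7.8
    endloop
  endfacet
  facet normal 0.3781 -0.9258 0.0000
    outer loop
      vertex 8.2 0.0 0.0
      vertex 15.3 2.9 0.0
      vertex 15.3 2.9 7.8
    endloop
  endfacet
  facet normal 0.3781 -0.9258 0.0000
    outer loop
      vertex 8.2 0.0 0.0
      vertex 15.3 2.9 7.8
      vertex 8.2 0.0 7.8
    endloop
  endfacet
  facet normal 0.9575 -0.2886 0.0000
    outer loop
      vertex 15.3 2.9 0.0
      vertex 17.5 10.2 0.0
      vertex 17.5 10.2 7.8
    endloop
  endfacet
  facet normal 0.9575 -0.2886 0.0000
    outer loop
      vertex 15.3 2.9 0.0
      vertex 17.5 10.2 7.8
      vertex 15.3 2.9 7.8
    endloop
  endfacet
endsolid part

The G0 Z moves step by Δz≈1.6 mm. Every layer's G1 loop is the same polygon, so the solid is a straight extrusion of it from z=0 to z≈7.8. Closing with flat bottom and top caps and triangulating gives 24 facets — a regular 7-sided prism (a cylinder approximated with 7 flat sides), circumscribed radius ≈ 8.8 mm, height ≈ 7.8 mm.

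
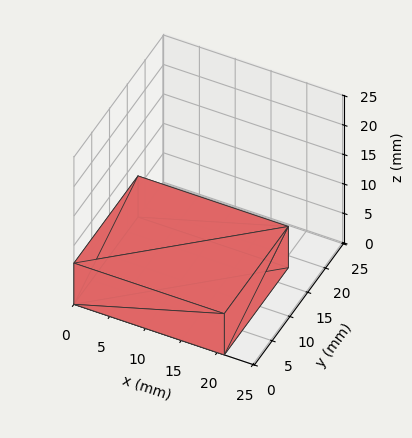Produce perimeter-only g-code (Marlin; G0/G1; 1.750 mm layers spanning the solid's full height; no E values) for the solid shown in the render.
Reading the render: the shape is a rectangular box, roughly 21 × 18 mm footprint and 7 mm tall (dimensions read to the nearest mm from the axis ticks). For the g-code, the solid's height is divided into equal slices at the stated Δz and each level perimeter traced with G1 moves after a G0 lift.

; perimeter-only toolpath
G21 ; units = mm
G90 ; absolute positioning
G28 ; home
; layer 1
G0 Z1.750
G0 X0.000 Y0.000
G1 X21.000 Y0.000
G1 X21.000 Y18.000
G1 X0.000 Y18.000
G1 X0.000 Y0.000
; layer 2
G0 Z3.500
G0 X0.000 Y0.000
G1 X21.000 Y0.000
G1 X21.000 Y18.000
G1 X0.000 Y18.000
G1 X0.000 Y0.000
; layer 3
G0 Z5.250
G0 X0.000 Y0.000
G1 X21.000 Y0.000
G1 X21.000 Y18.000
G1 X0.000 Y18.000
G1 X0.000 Y0.000
; layer 4
G0 Z7.000
G0 X0.000 Y0.000
G1 X21.000 Y0.000
G1 X21.000 Y18.000
G1 X0.000 Y18.000
G1 X0.000 Y0.000
M2 ; end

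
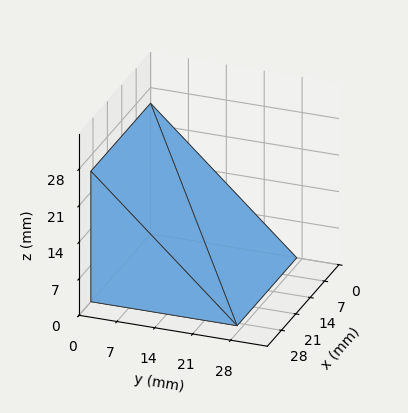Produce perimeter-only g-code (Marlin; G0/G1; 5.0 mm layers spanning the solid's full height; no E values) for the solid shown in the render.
Reading the render: the shape is a wedge (ramp): 29 × 27 mm base, rising to 25 mm along the y=0 edge and sloping linearly to z=0 at y=27 (dimensions read to the nearest mm from the axis ticks). For the g-code, the solid's height is divided into equal slices at the stated Δz and each level perimeter traced with G1 moves after a G0 lift.

; perimeter-only toolpath
G21 ; units = mm
G90 ; absolute positioning
G28 ; home
; layer 1
G0 Z5.0
G0 X0.0 Y0.0
G1 X29.0 Y0.0
G1 X29.0 Y21.6
G1 X0.0 Y21.6
G1 X0.0 Y0.0
; layer 2
G0 Z10.0
G0 X0.0 Y0.0
G1 X29.0 Y0.0
G1 X29.0 Y16.2
G1 X0.0 Y16.2
G1 X0.0 Y0.0
; layer 3
G0 Z15.0
G0 X0.0 Y0.0
G1 X29.0 Y0.0
G1 X29.0 Y10.8
G1 X0.0 Y10.8
G1 X0.0 Y0.0
; layer 4
G0 Z20.0
G0 X0.0 Y0.0
G1 X29.0 Y0.0
G1 X29.0 Y5.4
G1 X0.0 Y5.4
G1 X0.0 Y0.0
M2 ; end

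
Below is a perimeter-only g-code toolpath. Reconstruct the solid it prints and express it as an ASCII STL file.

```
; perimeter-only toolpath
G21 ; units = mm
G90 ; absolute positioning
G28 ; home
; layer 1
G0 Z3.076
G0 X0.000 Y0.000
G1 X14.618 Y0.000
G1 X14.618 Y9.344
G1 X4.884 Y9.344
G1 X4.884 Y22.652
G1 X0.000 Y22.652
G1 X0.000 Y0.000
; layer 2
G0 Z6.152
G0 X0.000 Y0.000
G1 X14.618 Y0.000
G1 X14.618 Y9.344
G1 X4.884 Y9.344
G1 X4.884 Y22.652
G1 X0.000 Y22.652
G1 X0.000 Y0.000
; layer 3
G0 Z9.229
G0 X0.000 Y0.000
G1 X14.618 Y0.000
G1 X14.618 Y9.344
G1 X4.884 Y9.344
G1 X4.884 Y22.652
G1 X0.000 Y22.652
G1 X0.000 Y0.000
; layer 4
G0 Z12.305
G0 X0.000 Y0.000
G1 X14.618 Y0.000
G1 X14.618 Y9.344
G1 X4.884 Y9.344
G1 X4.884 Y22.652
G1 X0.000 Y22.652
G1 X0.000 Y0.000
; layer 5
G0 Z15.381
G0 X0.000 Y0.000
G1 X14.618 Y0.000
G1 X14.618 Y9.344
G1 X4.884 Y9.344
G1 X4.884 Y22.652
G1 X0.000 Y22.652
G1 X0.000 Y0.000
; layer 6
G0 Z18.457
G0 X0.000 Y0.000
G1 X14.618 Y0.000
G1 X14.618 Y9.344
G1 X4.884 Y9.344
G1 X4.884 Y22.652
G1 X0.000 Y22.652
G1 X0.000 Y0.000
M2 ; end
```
solid part
  facet normal 0.0000 0.0000 -1.0000
    outer loop
      vertex 14.618 9.344 0.000
      vertex 14.618 0.000 0.000
      vertex 0.000 0.000 0.000
    endloop
  endfacet
  facet normal 0.0000 0.0000 -1.0000
    outer loop
      vertex 4.884 9.344 0.000
      vertex 14.618 9.344 0.000
      vertex 0.000 0.000 0.000
    endloop
  endfacet
  facet normal 0.0000 0.0000 -1.0000
    outer loop
      vertex 4.884 22.652 0.000
      vertex 4.884 9.344 0.000
      vertex 0.000 0.000 0.000
    endloop
  endfacet
  facet normal 0.0000 0.0000 -1.0000
    outer loop
      vertex 0.000 22.652 0.000
      vertex 4.884 22.652 0.000
      vertex 0.000 0.000 0.000
    endloop
  endfacet
  facet normal 0.0000 0.0000 1.0000
    outer loop
      vertex 0.000 0.000 18.457
      vertex 14.618 0.000 18.457
      vertex 14.618 9.344 18.457
    endloop
  endfacet
  facet normal 0.0000 0.0000 1.0000
    outer loop
      vertex 0.000 0.000 18.457
      vertex 14.618 9.344 18.457
      vertex 4.884 9.344 18.457
    endloop
  endfacet
  facet normal 0.0000 0.0000 1.0000
    outer loop
      vertex 0.000 0.000 18.457
      vertex 4.884 9.344 18.457
      vertex 4.884 22.652 18.457
    endloop
  endfacet
  facet normal 0.0000 0.0000 1.0000
    outer loop
      vertex 0.000 0.000 18.457
      vertex 4.884 22.652 18.457
      vertex 0.000 22.652 18.457
    endloop
  endfacet
  facet normal 0.0000 -1.0000 0.0000
    outer loop
      vertex 0.000 0.000 0.000
      vertex 14.618 0.000 0.000
      vertex 14.618 0.000 18.457
    endloop
  endfacet
  facet normal 0.0000 -1.0000 0.0000
    outer loop
      vertex 0.000 0.000 0.000
      vertex 14.618 0.000 18.457
      vertex 0.000 0.000 18.457
    endloop
  endfacet
  facet normal 1.0000 0.0000 0.0000
    outer loop
      vertex 14.618 0.000 0.000
      vertex 14.618 9.344 0.000
      vertex 14.618 9.344 18.457
    endloop
  endfacet
  facet normal 1.0000 0.0000 0.0000
    outer loop
      vertex 14.618 0.000 0.000
      vertex 14.618 9.344 18.457
      vertex 14.618 0.000 18.457
    endloop
  endfacet
  facet normal 0.0000 1.0000 0.0000
    outer loop
      vertex 14.618 9.344 0.000
      vertex 4.884 9.344 0.000
      vertex 4.884 9.344 18.457
    endloop
  endfacet
  facet normal 0.0000 1.0000 0.0000
    outer loop
      vertex 14.618 9.344 0.000
      vertex 4.884 9.344 18.457
      vertex 14.618 9.344 18.457
    endloop
  endfacet
  facet normal 1.0000 0.0000 0.0000
    outer loop
      vertex 4.884 9.344 0.000
      vertex 4.884 22.652 0.000
      vertex 4.884 22.652 18.457
    endloop
  endfacet
  facet normal 1.0000 0.0000 0.0000
    outer loop
      vertex 4.884 9.344 0.000
      vertex 4.884 22.652 18.457
      vertex 4.884 9.344 18.457
    endloop
  endfacet
  facet normal 0.0000 1.0000 0.0000
    outer loop
      vertex 4.884 22.652 0.000
      vertex 0.000 22.652 0.000
      vertex 0.000 22.652 18.457
    endloop
  endfacet
  facet normal 0.0000 1.0000 0.0000
    outer loop
      vertex 4.884 22.652 0.000
      vertex 0.000 22.652 18.457
      vertex 4.884 22.652 18.457
    endloop
  endfacet
  facet normal -1.0000 0.0000 0.0000
    outer loop
      vertex 0.000 22.652 0.000
      vertex 0.000 0.000 0.000
      vertex 0.000 0.000 18.457
    endloop
  endfacet
  facet normal -1.0000 0.0000 0.0000
    outer loop
      vertex 0.000 22.652 0.000
      vertex 0.000 0.000 18.457
      vertex 0.000 22.652 18.457
    endloop
  endfacet
endsolid part

The G0 Z moves step by Δz≈3.076 mm. Every layer's G1 loop is the same polygon, so the solid is a straight extrusion of it from z=0 to z≈18.5. Closing with flat bottom and top caps and triangulating gives 20 facets — an L-shaped prism: outer 14.6 × 22.7 mm, arm thicknesses ≈ 9.34 mm (horizontal) and 4.88 mm (vertical), extruded 18.5 mm in z.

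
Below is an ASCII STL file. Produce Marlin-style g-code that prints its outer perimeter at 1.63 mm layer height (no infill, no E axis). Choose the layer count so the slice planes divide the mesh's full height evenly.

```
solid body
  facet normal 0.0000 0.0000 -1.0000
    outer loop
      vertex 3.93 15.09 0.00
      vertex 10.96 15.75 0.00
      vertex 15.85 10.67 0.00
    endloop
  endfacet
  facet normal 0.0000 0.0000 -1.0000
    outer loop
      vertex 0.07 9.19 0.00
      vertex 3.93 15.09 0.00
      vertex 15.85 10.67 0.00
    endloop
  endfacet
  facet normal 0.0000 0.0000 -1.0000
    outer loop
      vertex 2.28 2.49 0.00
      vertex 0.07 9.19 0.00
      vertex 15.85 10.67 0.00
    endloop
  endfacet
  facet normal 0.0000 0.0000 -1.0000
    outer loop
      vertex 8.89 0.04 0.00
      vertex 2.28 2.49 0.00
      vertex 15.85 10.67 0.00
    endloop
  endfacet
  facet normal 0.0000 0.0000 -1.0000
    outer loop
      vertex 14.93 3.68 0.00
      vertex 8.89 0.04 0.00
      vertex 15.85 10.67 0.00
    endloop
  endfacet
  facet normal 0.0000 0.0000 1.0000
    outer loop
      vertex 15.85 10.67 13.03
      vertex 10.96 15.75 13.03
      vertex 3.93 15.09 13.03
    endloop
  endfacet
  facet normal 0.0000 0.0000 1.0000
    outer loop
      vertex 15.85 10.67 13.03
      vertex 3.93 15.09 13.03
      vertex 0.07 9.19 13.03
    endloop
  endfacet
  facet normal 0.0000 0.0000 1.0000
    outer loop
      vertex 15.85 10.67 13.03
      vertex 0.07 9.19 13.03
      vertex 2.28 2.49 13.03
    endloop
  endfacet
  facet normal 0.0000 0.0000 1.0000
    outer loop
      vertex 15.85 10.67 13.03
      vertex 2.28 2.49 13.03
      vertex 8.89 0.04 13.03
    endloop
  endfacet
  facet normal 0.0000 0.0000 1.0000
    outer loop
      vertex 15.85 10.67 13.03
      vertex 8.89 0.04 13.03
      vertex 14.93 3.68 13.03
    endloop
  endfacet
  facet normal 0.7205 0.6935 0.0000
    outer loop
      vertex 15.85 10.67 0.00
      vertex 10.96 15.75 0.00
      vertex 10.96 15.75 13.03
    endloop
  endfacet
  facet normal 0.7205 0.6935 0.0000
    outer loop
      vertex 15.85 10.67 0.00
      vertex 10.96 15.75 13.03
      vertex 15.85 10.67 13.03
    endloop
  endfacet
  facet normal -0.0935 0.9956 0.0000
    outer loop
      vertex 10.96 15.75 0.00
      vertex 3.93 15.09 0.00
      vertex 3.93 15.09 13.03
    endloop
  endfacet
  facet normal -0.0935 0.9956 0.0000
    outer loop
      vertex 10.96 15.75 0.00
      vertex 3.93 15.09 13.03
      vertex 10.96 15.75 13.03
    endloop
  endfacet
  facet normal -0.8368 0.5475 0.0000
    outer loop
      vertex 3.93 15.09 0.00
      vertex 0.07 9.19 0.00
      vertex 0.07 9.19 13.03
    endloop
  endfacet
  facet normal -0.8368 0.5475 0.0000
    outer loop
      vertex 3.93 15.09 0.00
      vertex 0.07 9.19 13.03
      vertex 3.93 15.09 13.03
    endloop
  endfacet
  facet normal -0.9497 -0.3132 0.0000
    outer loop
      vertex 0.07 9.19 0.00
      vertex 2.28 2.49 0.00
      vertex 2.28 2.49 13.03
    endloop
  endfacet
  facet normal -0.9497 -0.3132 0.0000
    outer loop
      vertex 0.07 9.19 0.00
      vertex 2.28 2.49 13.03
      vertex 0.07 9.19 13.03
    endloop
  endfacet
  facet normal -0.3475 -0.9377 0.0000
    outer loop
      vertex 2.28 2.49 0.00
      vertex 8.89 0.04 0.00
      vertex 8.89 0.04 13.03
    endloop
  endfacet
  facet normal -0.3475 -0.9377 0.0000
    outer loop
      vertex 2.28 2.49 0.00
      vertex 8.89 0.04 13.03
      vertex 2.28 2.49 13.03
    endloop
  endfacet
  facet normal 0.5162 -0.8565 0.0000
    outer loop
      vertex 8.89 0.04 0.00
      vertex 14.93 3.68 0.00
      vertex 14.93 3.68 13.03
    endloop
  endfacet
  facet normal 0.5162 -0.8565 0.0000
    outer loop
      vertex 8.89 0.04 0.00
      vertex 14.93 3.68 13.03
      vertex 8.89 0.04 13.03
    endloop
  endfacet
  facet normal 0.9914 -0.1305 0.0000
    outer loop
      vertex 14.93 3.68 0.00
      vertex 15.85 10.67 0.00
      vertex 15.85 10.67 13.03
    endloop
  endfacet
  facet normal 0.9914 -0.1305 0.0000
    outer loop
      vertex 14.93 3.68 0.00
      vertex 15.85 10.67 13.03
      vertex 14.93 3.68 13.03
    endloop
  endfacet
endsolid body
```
; perimeter-only toolpath
G21 ; units = mm
G90 ; absolute positioning
G28 ; home
; layer 1
G0 Z1.63
G0 X15.85 Y10.67
G1 X10.96 Y15.75
G1 X3.93 Y15.09
G1 X0.07 Y9.19
G1 X2.28 Y2.49
G1 X8.89 Y0.04
G1 X14.93 Y3.68
G1 X15.85 Y10.67
; layer 2
G0 Z3.26
G0 X15.85 Y10.67
G1 X10.96 Y15.75
G1 X3.93 Y15.09
G1 X0.07 Y9.19
G1 X2.28 Y2.49
G1 X8.89 Y0.04
G1 X14.93 Y3.68
G1 X15.85 Y10.67
; layer 3
G0 Z4.89
G0 X15.85 Y10.67
G1 X10.96 Y15.75
G1 X3.93 Y15.09
G1 X0.07 Y9.19
G1 X2.28 Y2.49
G1 X8.89 Y0.04
G1 X14.93 Y3.68
G1 X15.85 Y10.67
; layer 4
G0 Z6.51
G0 X15.85 Y10.67
G1 X10.96 Y15.75
G1 X3.93 Y15.09
G1 X0.07 Y9.19
G1 X2.28 Y2.49
G1 X8.89 Y0.04
G1 X14.93 Y3.68
G1 X15.85 Y10.67
; layer 5
G0 Z8.14
G0 X15.85 Y10.67
G1 X10.96 Y15.75
G1 X3.93 Y15.09
G1 X0.07 Y9.19
G1 X2.28 Y2.49
G1 X8.89 Y0.04
G1 X14.93 Y3.68
G1 X15.85 Y10.67
; layer 6
G0 Z9.77
G0 X15.85 Y10.67
G1 X10.96 Y15.75
G1 X3.93 Y15.09
G1 X0.07 Y9.19
G1 X2.28 Y2.49
G1 X8.89 Y0.04
G1 X14.93 Y3.68
G1 X15.85 Y10.67
; layer 7
G0 Z11.40
G0 X15.85 Y10.67
G1 X10.96 Y15.75
G1 X3.93 Y15.09
G1 X0.07 Y9.19
G1 X2.28 Y2.49
G1 X8.89 Y0.04
G1 X14.93 Y3.68
G1 X15.85 Y10.67
; layer 8
G0 Z13.03
G0 X15.85 Y10.67
G1 X10.96 Y15.75
G1 X3.93 Y15.09
G1 X0.07 Y9.19
G1 X2.28 Y2.49
G1 X8.89 Y0.04
G1 X14.93 Y3.68
G1 X15.85 Y10.67
M2 ; end

The solid is a regular 7-sided prism (a cylinder approximated with 7 flat sides), circumscribed radius ≈ 8.13 mm, height ≈ 13 mm. Slicing at Δz = 1.63 mm — 8 equal slices spanning the solid's height, so layer i sits at z = i·h/8 — gives 8 non-empty perimeters. Each is a 7-segment closed polygon; G0 lifts to the layer z and rapids to the start vertex, then G1 traces the edges.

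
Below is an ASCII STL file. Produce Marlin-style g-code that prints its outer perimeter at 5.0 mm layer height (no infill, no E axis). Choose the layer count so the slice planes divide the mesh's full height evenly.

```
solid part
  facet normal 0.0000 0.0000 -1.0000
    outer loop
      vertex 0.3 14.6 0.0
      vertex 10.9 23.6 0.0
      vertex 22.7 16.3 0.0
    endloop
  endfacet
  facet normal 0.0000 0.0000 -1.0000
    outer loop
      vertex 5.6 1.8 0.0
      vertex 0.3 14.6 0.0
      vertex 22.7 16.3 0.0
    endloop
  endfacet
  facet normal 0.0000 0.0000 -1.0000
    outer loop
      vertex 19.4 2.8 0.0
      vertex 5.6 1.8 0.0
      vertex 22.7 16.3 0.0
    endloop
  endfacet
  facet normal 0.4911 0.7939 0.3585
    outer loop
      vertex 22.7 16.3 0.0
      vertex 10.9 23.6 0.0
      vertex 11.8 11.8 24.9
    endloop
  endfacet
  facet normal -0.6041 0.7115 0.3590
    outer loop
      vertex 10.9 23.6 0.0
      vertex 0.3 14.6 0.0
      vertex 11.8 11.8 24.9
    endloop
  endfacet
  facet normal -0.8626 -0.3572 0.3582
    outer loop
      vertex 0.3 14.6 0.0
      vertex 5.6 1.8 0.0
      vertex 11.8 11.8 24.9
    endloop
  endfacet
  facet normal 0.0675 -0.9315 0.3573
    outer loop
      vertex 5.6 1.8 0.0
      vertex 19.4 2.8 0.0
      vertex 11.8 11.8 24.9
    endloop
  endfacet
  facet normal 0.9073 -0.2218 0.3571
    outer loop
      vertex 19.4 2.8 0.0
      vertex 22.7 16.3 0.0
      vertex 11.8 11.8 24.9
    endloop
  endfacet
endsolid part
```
; perimeter-only toolpath
G21 ; units = mm
G90 ; absolute positioning
G28 ; home
; layer 1
G0 Z5.0
G0 X20.5 Y15.4
G1 X11.1 Y21.2
G1 X2.6 Y14.0
G1 X6.8 Y3.8
G1 X17.9 Y4.6
G1 X20.5 Y15.4
; layer 2
G0 Z10.0
G0 X18.3 Y14.5
G1 X11.3 Y18.9
G1 X4.9 Y13.5
G1 X8.1 Y5.8
G1 X16.4 Y6.4
G1 X18.3 Y14.5
; layer 3
G0 Z14.9
G0 X16.2 Y13.6
G1 X11.4 Y16.5
G1 X7.2 Y12.9
G1 X9.3 Y7.8
G1 X14.8 Y8.2
G1 X16.2 Y13.6
; layer 4
G0 Z19.9
G0 X14.0 Y12.7
G1 X11.6 Y14.2
G1 X9.5 Y12.4
G1 X10.6 Y9.8
G1 X13.3 Y10.0
G1 X14.0 Y12.7
M2 ; end

The solid is a regular 5-sided pyramid, base circumscribed radius ≈ 11.8 mm, apex at z ≈ 24.9 mm. Slicing at Δz = 5.0 mm — 5 equal slices spanning the solid's height, so layer i sits at z = i·h/5 — gives 4 non-empty perimeters. Each is a 5-segment closed polygon; G0 lifts to the layer z and rapids to the start vertex, then G1 traces the edges. The cross-section shrinks linearly with z (the slice at the apex is degenerate and omitted).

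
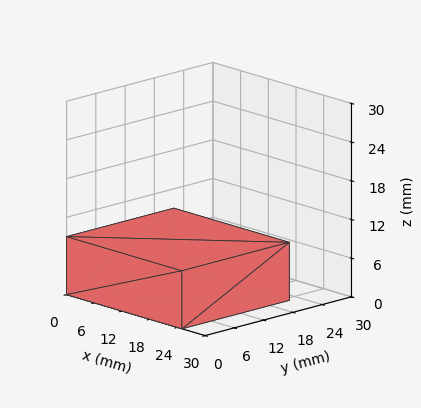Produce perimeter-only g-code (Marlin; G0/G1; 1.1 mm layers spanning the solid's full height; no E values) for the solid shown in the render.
Reading the render: the shape is a rectangular box, roughly 25 × 22 mm footprint and 9 mm tall (dimensions read to the nearest mm from the axis ticks). For the g-code, the solid's height is divided into equal slices at the stated Δz and each level perimeter traced with G1 moves after a G0 lift.

; perimeter-only toolpath
G21 ; units = mm
G90 ; absolute positioning
G28 ; home
; layer 1
G0 Z1.1
G0 X0.0 Y0.0
G1 X25.0 Y0.0
G1 X25.0 Y22.0
G1 X0.0 Y22.0
G1 X0.0 Y0.0
; layer 2
G0 Z2.2
G0 X0.0 Y0.0
G1 X25.0 Y0.0
G1 X25.0 Y22.0
G1 X0.0 Y22.0
G1 X0.0 Y0.0
; layer 3
G0 Z3.4
G0 X0.0 Y0.0
G1 X25.0 Y0.0
G1 X25.0 Y22.0
G1 X0.0 Y22.0
G1 X0.0 Y0.0
; layer 4
G0 Z4.5
G0 X0.0 Y0.0
G1 X25.0 Y0.0
G1 X25.0 Y22.0
G1 X0.0 Y22.0
G1 X0.0 Y0.0
; layer 5
G0 Z5.6
G0 X0.0 Y0.0
G1 X25.0 Y0.0
G1 X25.0 Y22.0
G1 X0.0 Y22.0
G1 X0.0 Y0.0
; layer 6
G0 Z6.8
G0 X0.0 Y0.0
G1 X25.0 Y0.0
G1 X25.0 Y22.0
G1 X0.0 Y22.0
G1 X0.0 Y0.0
; layer 7
G0 Z7.9
G0 X0.0 Y0.0
G1 X25.0 Y0.0
G1 X25.0 Y22.0
G1 X0.0 Y22.0
G1 X0.0 Y0.0
; layer 8
G0 Z9.0
G0 X0.0 Y0.0
G1 X25.0 Y0.0
G1 X25.0 Y22.0
G1 X0.0 Y22.0
G1 X0.0 Y0.0
M2 ; end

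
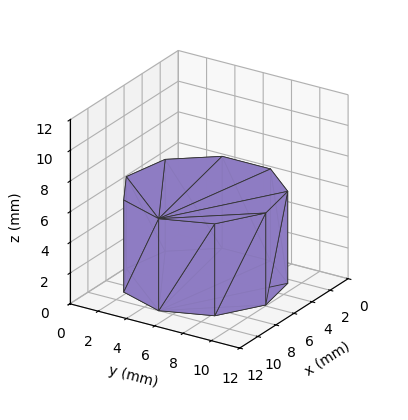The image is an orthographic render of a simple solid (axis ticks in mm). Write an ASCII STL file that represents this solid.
Reading the render: the shape is a regular 9-sided prism (a cylinder approximated with 9 flat sides), circumscribed radius ≈ 5 mm, height ≈ 6 mm (dimensions read to the nearest mm from the axis ticks). For the STL, each face is triangulated and given an outward normal.

solid part
  facet normal 0.0000 0.0000 -1.0000
    outer loop
      vertex 5.868 9.924 0.000
      vertex 8.830 8.214 0.000
      vertex 10.000 5.000 0.000
    endloop
  endfacet
  facet normal 0.0000 0.0000 -1.0000
    outer loop
      vertex 2.500 9.330 0.000
      vertex 5.868 9.924 0.000
      vertex 10.000 5.000 0.000
    endloop
  endfacet
  facet normal 0.0000 0.0000 -1.0000
    outer loop
      vertex 0.302 6.710 0.000
      vertex 2.500 9.330 0.000
      vertex 10.000 5.000 0.000
    endloop
  endfacet
  facet normal 0.0000 0.0000 -1.0000
    outer loop
      vertex 0.302 3.290 0.000
      vertex 0.302 6.710 0.000
      vertex 10.000 5.000 0.000
    endloop
  endfacet
  facet normal 0.0000 0.0000 -1.0000
    outer loop
      vertex 2.500 0.670 0.000
      vertex 0.302 3.290 0.000
      vertex 10.000 5.000 0.000
    endloop
  endfacet
  facet normal 0.0000 0.0000 -1.0000
    outer loop
      vertex 5.868 0.076 0.000
      vertex 2.500 0.670 0.000
      vertex 10.000 5.000 0.000
    endloop
  endfacet
  facet normal 0.0000 0.0000 -1.0000
    outer loop
      vertex 8.830 1.786 0.000
      vertex 5.868 0.076 0.000
      vertex 10.000 5.000 0.000
    endloop
  endfacet
  facet normal 0.0000 0.0000 1.0000
    outer loop
      vertex 10.000 5.000 6.000
      vertex 8.830 8.214 6.000
      vertex 5.868 9.924 6.000
    endloop
  endfacet
  facet normal 0.0000 0.0000 1.0000
    outer loop
      vertex 10.000 5.000 6.000
      vertex 5.868 9.924 6.000
      vertex 2.500 9.330 6.000
    endloop
  endfacet
  facet normal 0.0000 0.0000 1.0000
    outer loop
      vertex 10.000 5.000 6.000
      vertex 2.500 9.330 6.000
      vertex 0.302 6.710 6.000
    endloop
  endfacet
  facet normal 0.0000 0.0000 1.0000
    outer loop
      vertex 10.000 5.000 6.000
      vertex 0.302 6.710 6.000
      vertex 0.302 3.290 6.000
    endloop
  endfacet
  facet normal 0.0000 0.0000 1.0000
    outer loop
      vertex 10.000 5.000 6.000
      vertex 0.302 3.290 6.000
      vertex 2.500 0.670 6.000
    endloop
  endfacet
  facet normal 0.0000 0.0000 1.0000
    outer loop
      vertex 10.000 5.000 6.000
      vertex 2.500 0.670 6.000
      vertex 5.868 0.076 6.000
    endloop
  endfacet
  facet normal 0.0000 0.0000 1.0000
    outer loop
      vertex 10.000 5.000 6.000
      vertex 5.868 0.076 6.000
      vertex 8.830 1.786 6.000
    endloop
  endfacet
  facet normal 0.9397 0.3421 0.0000
    outer loop
      vertex 10.000 5.000 0.000
      vertex 8.830 8.214 0.000
      vertex 8.830 8.214 6.000
    endloop
  endfacet
  facet normal 0.9397 0.3421 0.0000
    outer loop
      vertex 10.000 5.000 0.000
      vertex 8.830 8.214 6.000
      vertex 10.000 5.000 6.000
    endloop
  endfacet
  facet normal 0.5000 0.8660 0.0000
    outer loop
      vertex 8.830 8.214 0.000
      vertex 5.868 9.924 0.000
      vertex 5.868 9.924 6.000
    endloop
  endfacet
  facet normal 0.5000 0.8660 0.0000
    outer loop
      vertex 8.830 8.214 0.000
      vertex 5.868 9.924 6.000
      vertex 8.830 8.214 6.000
    endloop
  endfacet
  facet normal -0.1737 0.9848 0.0000
    outer loop
      vertex 5.868 9.924 0.000
      vertex 2.500 9.330 0.000
      vertex 2.500 9.330 6.000
    endloop
  endfacet
  facet normal -0.1737 0.9848 0.0000
    outer loop
      vertex 5.868 9.924 0.000
      vertex 2.500 9.330 6.000
      vertex 5.868 9.924 6.000
    endloop
  endfacet
  facet normal -0.7661 0.6427 0.0000
    outer loop
      vertex 2.500 9.330 0.000
      vertex 0.302 6.710 0.000
      vertex 0.302 6.710 6.000
    endloop
  endfacet
  facet normal -0.7661 0.6427 0.0000
    outer loop
      vertex 2.500 9.330 0.000
      vertex 0.302 6.710 6.000
      vertex 2.500 9.330 6.000
    endloop
  endfacet
  facet normal -1.0000 0.0000 0.0000
    outer loop
      vertex 0.302 6.710 0.000
      vertex 0.302 3.290 0.000
      vertex 0.302 3.290 6.000
    endloop
  endfacet
  facet normal -1.0000 0.0000 0.0000
    outer loop
      vertex 0.302 6.710 0.000
      vertex 0.302 3.290 6.000
      vertex 0.302 6.710 6.000
    endloop
  endfacet
  facet normal -0.7661 -0.6427 0.0000
    outer loop
      vertex 0.302 3.290 0.000
      vertex 2.500 0.670 0.000
      vertex 2.500 0.670 6.000
    endloop
  endfacet
  facet normal -0.7661 -0.6427 0.0000
    outer loop
      vertex 0.302 3.290 0.000
      vertex 2.500 0.670 6.000
      vertex 0.302 3.290 6.000
    endloop
  endfacet
  facet normal -0.1737 -0.9848 0.0000
    outer loop
      vertex 2.500 0.670 0.000
      vertex 5.868 0.076 0.000
      vertex 5.868 0.076 6.000
    endloop
  endfacet
  facet normal -0.1737 -0.9848 0.0000
    outer loop
      vertex 2.500 0.670 0.000
      vertex 5.868 0.076 6.000
      vertex 2.500 0.670 6.000
    endloop
  endfacet
  facet normal 0.5000 -0.8660 0.0000
    outer loop
      vertex 5.868 0.076 0.000
      vertex 8.830 1.786 0.000
      vertex 8.830 1.786 6.000
    endloop
  endfacet
  facet normal 0.5000 -0.8660 0.0000
    outer loop
      vertex 5.868 0.076 0.000
      vertex 8.830 1.786 6.000
      vertex 5.868 0.076 6.000
    endloop
  endfacet
  facet normal 0.9397 -0.3421 0.0000
    outer loop
      vertex 8.830 1.786 0.000
      vertex 10.000 5.000 0.000
      vertex 10.000 5.000 6.000
    endloop
  endfacet
  facet normal 0.9397 -0.3421 0.0000
    outer loop
      vertex 8.830 1.786 0.000
      vertex 10.000 5.000 6.000
      vertex 8.830 1.786 6.000
    endloop
  endfacet
endsolid part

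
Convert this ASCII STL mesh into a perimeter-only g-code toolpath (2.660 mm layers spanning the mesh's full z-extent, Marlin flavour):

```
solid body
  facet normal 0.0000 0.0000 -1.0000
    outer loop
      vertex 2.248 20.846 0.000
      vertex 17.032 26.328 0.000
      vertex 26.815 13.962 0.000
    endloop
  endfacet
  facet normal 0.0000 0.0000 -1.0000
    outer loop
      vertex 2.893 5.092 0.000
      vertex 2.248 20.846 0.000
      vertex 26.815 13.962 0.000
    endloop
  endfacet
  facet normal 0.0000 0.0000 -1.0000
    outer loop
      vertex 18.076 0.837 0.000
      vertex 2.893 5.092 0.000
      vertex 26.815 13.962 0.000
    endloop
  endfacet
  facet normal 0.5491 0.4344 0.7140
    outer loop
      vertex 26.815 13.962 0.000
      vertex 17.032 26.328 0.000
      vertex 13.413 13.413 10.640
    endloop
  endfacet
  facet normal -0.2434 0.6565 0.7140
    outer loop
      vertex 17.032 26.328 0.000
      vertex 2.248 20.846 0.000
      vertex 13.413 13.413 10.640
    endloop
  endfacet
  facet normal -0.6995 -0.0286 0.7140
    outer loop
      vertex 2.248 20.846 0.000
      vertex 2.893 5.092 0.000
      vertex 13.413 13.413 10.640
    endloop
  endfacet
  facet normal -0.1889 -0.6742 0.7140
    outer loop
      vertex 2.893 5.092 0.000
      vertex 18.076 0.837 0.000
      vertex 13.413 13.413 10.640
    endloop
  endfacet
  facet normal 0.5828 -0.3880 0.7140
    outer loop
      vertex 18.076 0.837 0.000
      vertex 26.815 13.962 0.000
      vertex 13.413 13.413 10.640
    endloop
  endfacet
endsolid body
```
; perimeter-only toolpath
G21 ; units = mm
G90 ; absolute positioning
G28 ; home
; layer 1
G0 Z2.660
G0 X23.465 Y13.825
G1 X16.127 Y23.099
G1 X5.039 Y18.988
G1 X5.523 Y7.172
G1 X16.910 Y3.981
G1 X23.465 Y13.825
; layer 2
G0 Z5.320
G0 X20.114 Y13.688
G1 X15.223 Y19.870
G1 X7.831 Y17.130
G1 X8.153 Y9.252
G1 X15.745 Y7.125
G1 X20.114 Y13.688
; layer 3
G0 Z7.980
G0 X16.764 Y13.550
G1 X14.318 Y16.642
G1 X10.622 Y15.271
G1 X10.783 Y11.333
G1 X14.579 Y10.269
G1 X16.764 Y13.550
M2 ; end

The solid is a regular 5-sided pyramid, base circumscribed radius ≈ 13.4 mm, apex at z ≈ 10.6 mm. Slicing at Δz = 2.660 mm — 4 equal slices spanning the solid's height, so layer i sits at z = i·h/4 — gives 3 non-empty perimeters. Each is a 5-segment closed polygon; G0 lifts to the layer z and rapids to the start vertex, then G1 traces the edges. The cross-section shrinks linearly with z (the slice at the apex is degenerate and omitted).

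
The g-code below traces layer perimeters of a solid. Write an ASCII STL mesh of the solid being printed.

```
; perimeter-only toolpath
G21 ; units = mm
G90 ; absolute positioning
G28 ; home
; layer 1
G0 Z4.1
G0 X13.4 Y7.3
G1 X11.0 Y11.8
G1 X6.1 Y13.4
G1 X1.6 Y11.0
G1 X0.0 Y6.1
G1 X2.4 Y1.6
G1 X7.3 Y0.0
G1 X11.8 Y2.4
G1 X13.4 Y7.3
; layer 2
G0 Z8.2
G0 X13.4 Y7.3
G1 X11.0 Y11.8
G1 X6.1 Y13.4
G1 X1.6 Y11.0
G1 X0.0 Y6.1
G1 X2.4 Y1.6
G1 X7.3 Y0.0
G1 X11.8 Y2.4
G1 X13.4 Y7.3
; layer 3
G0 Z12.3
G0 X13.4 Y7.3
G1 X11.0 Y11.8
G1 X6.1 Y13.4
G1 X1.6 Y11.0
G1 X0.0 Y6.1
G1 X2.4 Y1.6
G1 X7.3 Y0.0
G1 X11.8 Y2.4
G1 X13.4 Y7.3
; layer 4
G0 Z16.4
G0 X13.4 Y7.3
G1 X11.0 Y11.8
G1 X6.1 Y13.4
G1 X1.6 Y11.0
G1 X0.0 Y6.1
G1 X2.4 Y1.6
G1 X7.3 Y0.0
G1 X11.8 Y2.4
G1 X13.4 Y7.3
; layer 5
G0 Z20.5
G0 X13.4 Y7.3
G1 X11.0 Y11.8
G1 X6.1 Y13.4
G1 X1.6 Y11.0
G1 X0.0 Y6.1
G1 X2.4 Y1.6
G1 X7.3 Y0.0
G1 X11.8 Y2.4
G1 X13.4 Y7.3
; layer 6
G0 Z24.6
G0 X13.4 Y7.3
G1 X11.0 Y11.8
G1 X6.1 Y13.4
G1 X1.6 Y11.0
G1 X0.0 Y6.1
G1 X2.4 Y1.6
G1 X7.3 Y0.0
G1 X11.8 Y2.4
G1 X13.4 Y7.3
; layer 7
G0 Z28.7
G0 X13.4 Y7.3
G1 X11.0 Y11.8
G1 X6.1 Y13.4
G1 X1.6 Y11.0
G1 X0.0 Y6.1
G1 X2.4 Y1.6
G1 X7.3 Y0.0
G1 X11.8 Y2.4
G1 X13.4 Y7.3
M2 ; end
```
solid part
  facet normal 0.0000 0.0000 -1.0000
    outer loop
      vertex 6.1 13.4 0.0
      vertex 11.0 11.8 0.0
      vertex 13.4 7.3 0.0
    endloop
  endfacet
  facet normal 0.0000 0.0000 -1.0000
    outer loop
      vertex 1.6 11.0 0.0
      vertex 6.1 13.4 0.0
      vertex 13.4 7.3 0.0
    endloop
  endfacet
  facet normal 0.0000 0.0000 -1.0000
    outer loop
      vertex 0.0 6.1 0.0
      vertex 1.6 11.0 0.0
      vertex 13.4 7.3 0.0
    endloop
  endfacet
  facet normal 0.0000 0.0000 -1.0000
    outer loop
      vertex 2.4 1.6 0.0
      vertex 0.0 6.1 0.0
      vertex 13.4 7.3 0.0
    endloop
  endfacet
  facet normal 0.0000 0.0000 -1.0000
    outer loop
      vertex 7.3 0.0 0.0
      vertex 2.4 1.6 0.0
      vertex 13.4 7.3 0.0
    endloop
  endfacet
  facet normal 0.0000 0.0000 -1.0000
    outer loop
      vertex 11.8 2.4 0.0
      vertex 7.3 0.0 0.0
      vertex 13.4 7.3 0.0
    endloop
  endfacet
  facet normal 0.0000 0.0000 1.0000
    outer loop
      vertex 13.4 7.3 28.7
      vertex 11.0 11.8 28.7
      vertex 6.1 13.4 28.7
    endloop
  endfacet
  facet normal 0.0000 0.0000 1.0000
    outer loop
      vertex 13.4 7.3 28.7
      vertex 6.1 13.4 28.7
      vertex 1.6 11.0 28.7
    endloop
  endfacet
  facet normal 0.0000 0.0000 1.0000
    outer loop
      vertex 13.4 7.3 28.7
      vertex 1.6 11.0 28.7
      vertex 0.0 6.1 28.7
    endloop
  endfacet
  facet normal 0.0000 0.0000 1.0000
    outer loop
      vertex 13.4 7.3 28.7
      vertex 0.0 6.1 28.7
      vertex 2.4 1.6 28.7
    endloop
  endfacet
  facet normal 0.0000 0.0000 1.0000
    outer loop
      vertex 13.4 7.3 28.7
      vertex 2.4 1.6 28.7
      vertex 7.3 0.0 28.7
    endloop
  endfacet
  facet normal 0.0000 0.0000 1.0000
    outer loop
      vertex 13.4 7.3 28.7
      vertex 7.3 0.0 28.7
      vertex 11.8 2.4 28.7
    endloop
  endfacet
  facet normal 0.8824 0.4706 0.0000
    outer loop
      vertex 13.4 7.3 0.0
      vertex 11.0 11.8 0.0
      vertex 11.0 11.8 28.7
    endloop
  endfacet
  facet normal 0.8824 0.4706 0.0000
    outer loop
      vertex 13.4 7.3 0.0
      vertex 11.0 11.8 28.7
      vertex 13.4 7.3 28.7
    endloop
  endfacet
  facet normal 0.3104 0.9506 0.0000
    outer loop
      vertex 11.0 11.8 0.0
      vertex 6.1 13.4 0.0
      vertex 6.1 13.4 28.7
    endloop
  endfacet
  facet normal 0.3104 0.9506 0.0000
    outer loop
      vertex 11.0 11.8 0.0
      vertex 6.1 13.4 28.7
      vertex 11.0 11.8 28.7
    endloop
  endfacet
  facet normal -0.4706 0.8824 0.0000
    outer loop
      vertex 6.1 13.4 0.0
      vertex 1.6 11.0 0.0
      vertex 1.6 11.0 28.7
    endloop
  endfacet
  facet normal -0.4706 0.8824 0.0000
    outer loop
      vertex 6.1 13.4 0.0
      vertex 1.6 11.0 28.7
      vertex 6.1 13.4 28.7
    endloop
  endfacet
  facet normal -0.9506 0.3104 0.0000
    outer loop
      vertex 1.6 11.0 0.0
      vertex 0.0 6.1 0.0
      vertex 0.0 6.1 28.7
    endloop
  endfacet
  facet normal -0.9506 0.3104 0.0000
    outer loop
      vertex 1.6 11.0 0.0
      vertex 0.0 6.1 28.7
      vertex 1.6 11.0 28.7
    endloop
  endfacet
  facet normal -0.8824 -0.4706 0.0000
    outer loop
      vertex 0.0 6.1 0.0
      vertex 2.4 1.6 0.0
      vertex 2.4 1.6 28.7
    endloop
  endfacet
  facet normal -0.8824 -0.4706 0.0000
    outer loop
      vertex 0.0 6.1 0.0
      vertex 2.4 1.6 28.7
      vertex 0.0 6.1 28.7
    endloop
  endfacet
  facet normal -0.3104 -0.9506 0.0000
    outer loop
      vertex 2.4 1.6 0.0
      vertex 7.3 0.0 0.0
      vertex 7.3 0.0 28.7
    endloop
  endfacet
  facet normal -0.3104 -0.9506 0.0000
    outer loop
      vertex 2.4 1.6 0.0
      vertex 7.3 0.0 28.7
      vertex 2.4 1.6 28.7
    endloop
  endfacet
  facet normal 0.4706 -0.8824 0.0000
    outer loop
      vertex 7.3 0.0 0.0
      vertex 11.8 2.4 0.0
      vertex 11.8 2.4 28.7
    endloop
  endfacet
  facet normal 0.4706 -0.8824 0.0000
    outer loop
      vertex 7.3 0.0 0.0
      vertex 11.8 2.4 28.7
      vertex 7.3 0.0 28.7
    endloop
  endfacet
  facet normal 0.9506 -0.3104 0.0000
    outer loop
      vertex 11.8 2.4 0.0
      vertex 13.4 7.3 0.0
      vertex 13.4 7.3 28.7
    endloop
  endfacet
  facet normal 0.9506 -0.3104 0.0000
    outer loop
      vertex 11.8 2.4 0.0
      vertex 13.4 7.3 28.7
      vertex 11.8 2.4 28.7
    endloop
  endfacet
endsolid part

The G0 Z moves step by Δz≈4.1 mm. Every layer's G1 loop is the same polygon, so the solid is a straight extrusion of it from z=0 to z≈28.7. Closing with flat bottom and top caps and triangulating gives 28 facets — a regular 8-sided prism (a cylinder approximated with 8 flat sides), circumscribed radius ≈ 6.7 mm, height ≈ 28.7 mm.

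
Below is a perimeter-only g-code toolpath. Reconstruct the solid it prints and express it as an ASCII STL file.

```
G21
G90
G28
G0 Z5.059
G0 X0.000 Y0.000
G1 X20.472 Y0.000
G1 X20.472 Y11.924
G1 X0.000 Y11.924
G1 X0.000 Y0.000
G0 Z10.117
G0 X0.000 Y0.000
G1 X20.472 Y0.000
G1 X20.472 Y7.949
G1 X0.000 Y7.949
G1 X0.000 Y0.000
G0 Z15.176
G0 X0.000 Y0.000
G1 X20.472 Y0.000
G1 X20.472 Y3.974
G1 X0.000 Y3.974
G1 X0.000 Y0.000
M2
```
solid part
  facet normal 0.0000 0.0000 -1.0000
    outer loop
      vertex 20.472 15.898 0.000
      vertex 20.472 0.000 0.000
      vertex 0.000 0.000 0.000
    endloop
  endfacet
  facet normal 0.0000 0.0000 -1.0000
    outer loop
      vertex 0.000 15.898 0.000
      vertex 20.472 15.898 0.000
      vertex 0.000 0.000 0.000
    endloop
  endfacet
  facet normal 0.0000 -1.0000 0.0000
    outer loop
      vertex 0.000 0.000 0.000
      vertex 20.472 0.000 0.000
      vertex 20.472 0.000 20.234
    endloop
  endfacet
  facet normal 0.0000 -1.0000 0.0000
    outer loop
      vertex 0.000 0.000 0.000
      vertex 20.472 0.000 20.234
      vertex 0.000 0.000 20.234
    endloop
  endfacet
  facet normal 0.0000 0.7863 0.6178
    outer loop
      vertex 0.000 0.000 20.234
      vertex 20.472 0.000 20.234
      vertex 20.472 15.898 0.000
    endloop
  endfacet
  facet normal 0.0000 0.7863 0.6178
    outer loop
      vertex 0.000 0.000 20.234
      vertex 20.472 15.898 0.000
      vertex 0.000 15.898 0.000
    endloop
  endfacet
  facet normal -1.0000 0.0000 0.0000
    outer loop
      vertex 0.000 0.000 20.234
      vertex 0.000 15.898 0.000
      vertex 0.000 0.000 0.000
    endloop
  endfacet
  facet normal 1.0000 0.0000 0.0000
    outer loop
      vertex 20.472 0.000 0.000
      vertex 20.472 15.898 0.000
      vertex 20.472 0.000 20.234
    endloop
  endfacet
endsolid part

The G0 Z moves step by Δz≈5.059 mm. The G1 loops shrink linearly with z, so the solid tapers from its base footprint up to z≈20.2. Closing with a flat bottom cap and the tapered top and triangulating gives 8 facets — a wedge (ramp): 20.5 × 15.9 mm base, rising to 20.2 mm along the y=0 edge and sloping linearly to z=0 at y=15.9.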